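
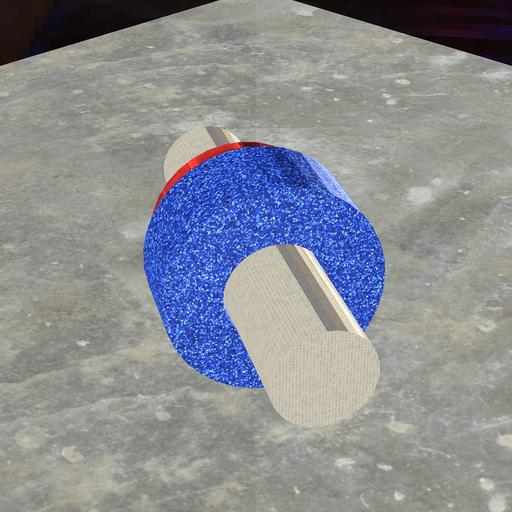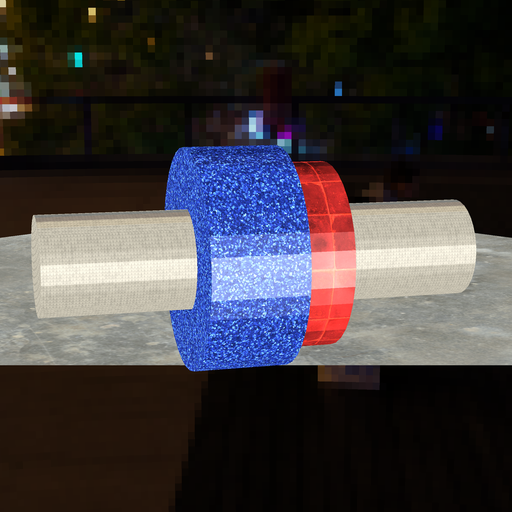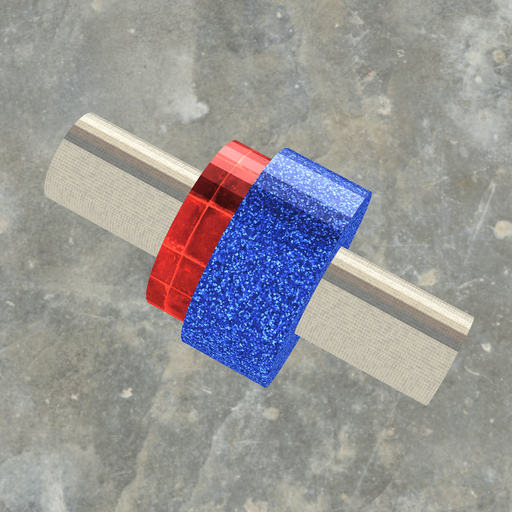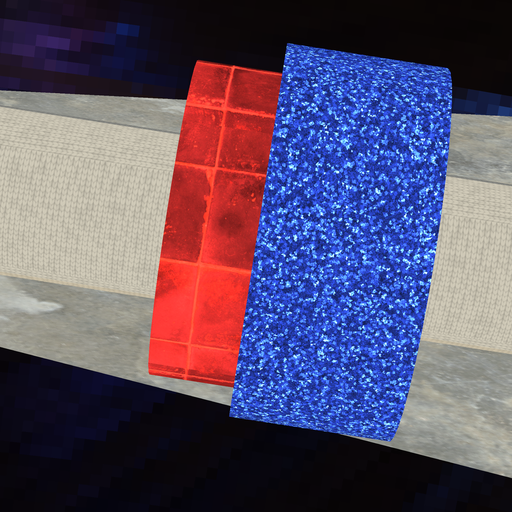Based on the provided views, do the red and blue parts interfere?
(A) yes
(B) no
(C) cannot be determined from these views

(A) yes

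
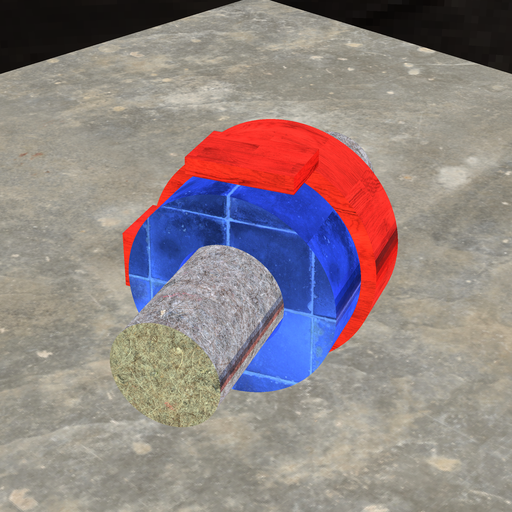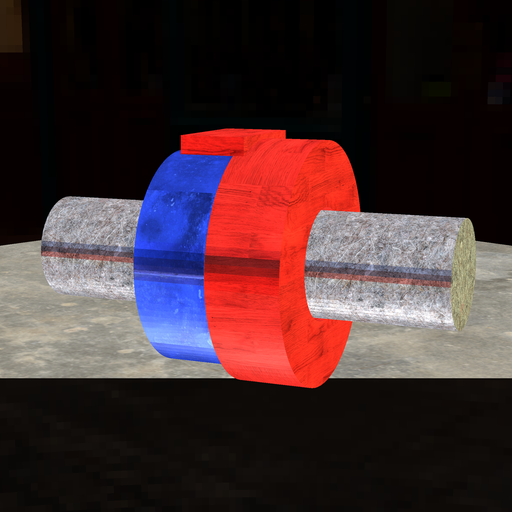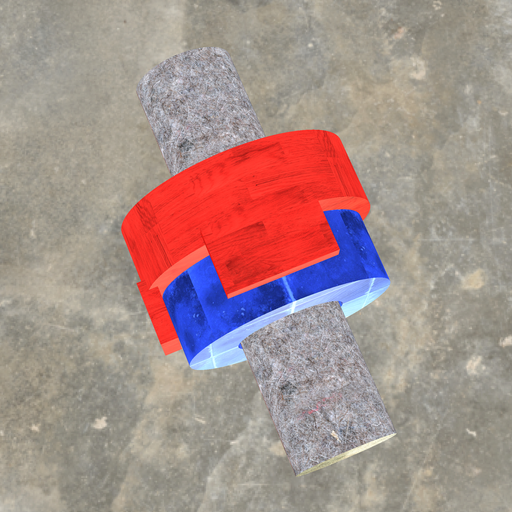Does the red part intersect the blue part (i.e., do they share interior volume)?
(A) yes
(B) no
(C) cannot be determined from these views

(B) no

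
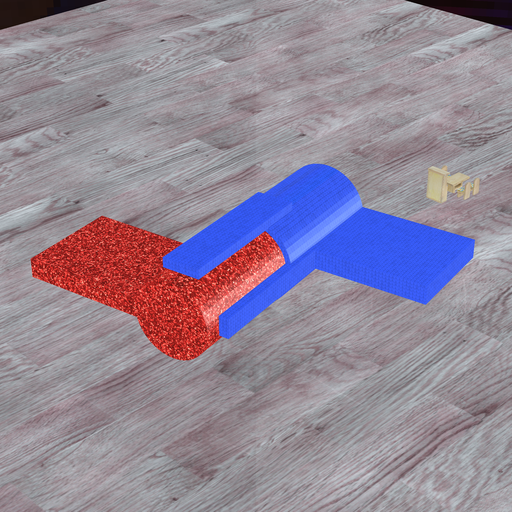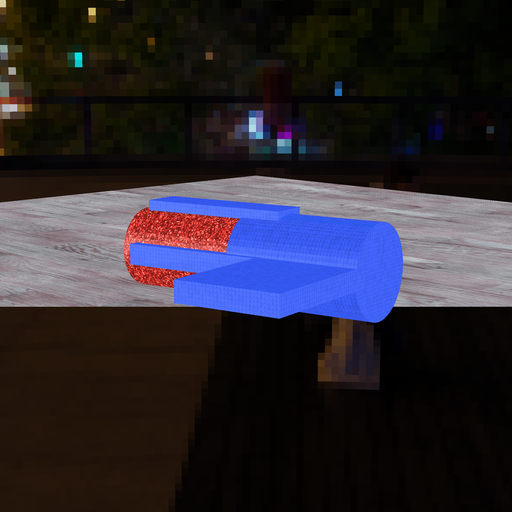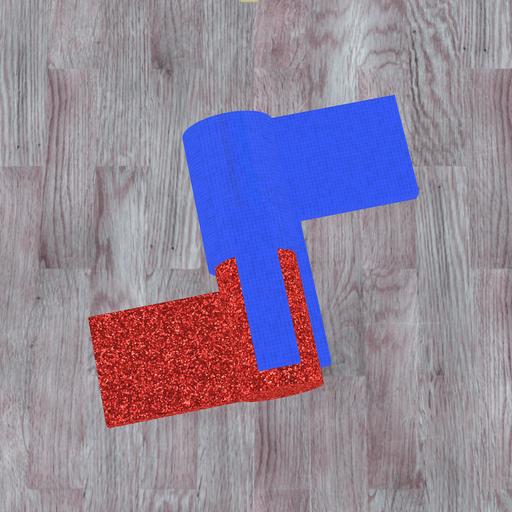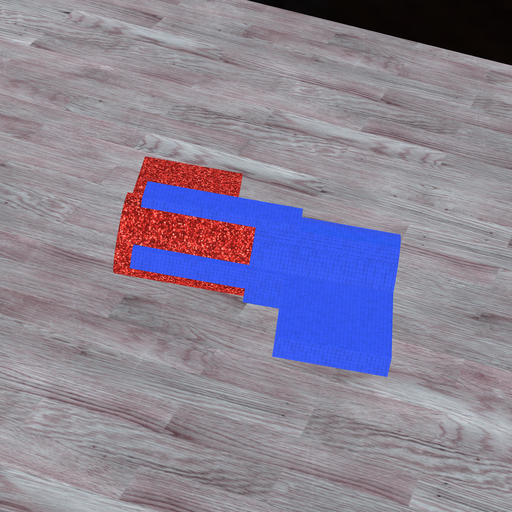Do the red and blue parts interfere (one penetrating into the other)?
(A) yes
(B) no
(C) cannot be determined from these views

(A) yes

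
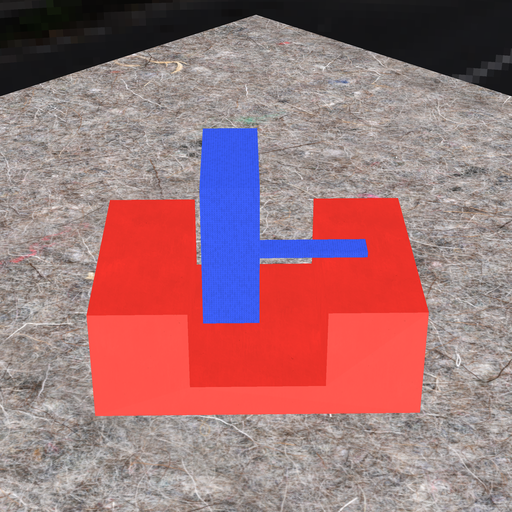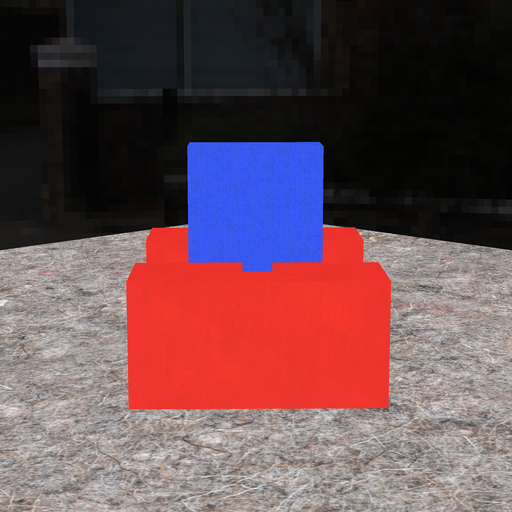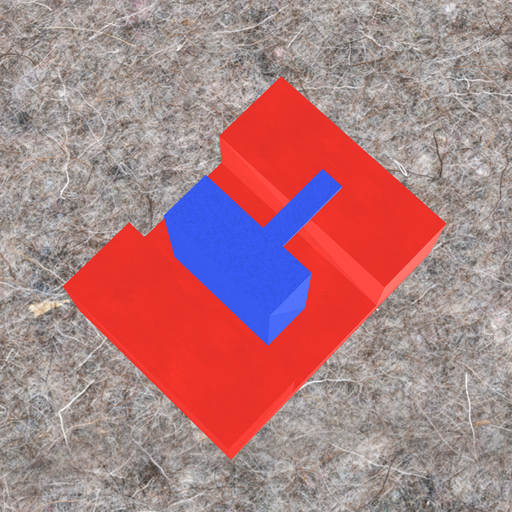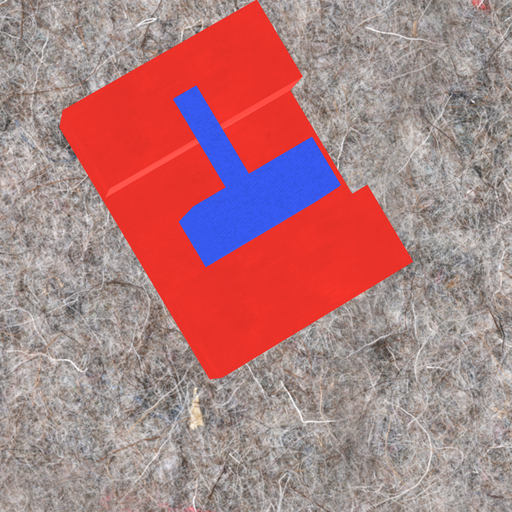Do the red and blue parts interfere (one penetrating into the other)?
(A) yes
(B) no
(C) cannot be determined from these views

(B) no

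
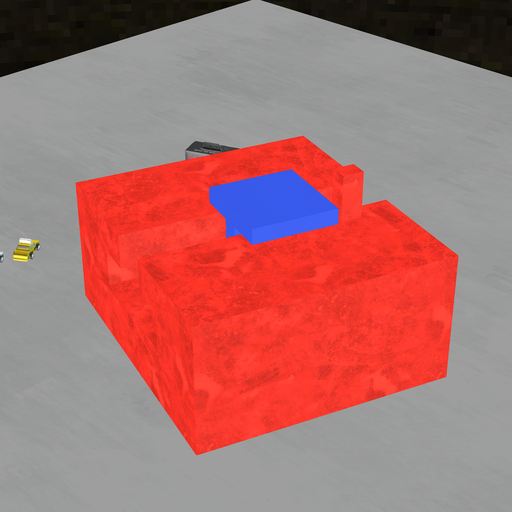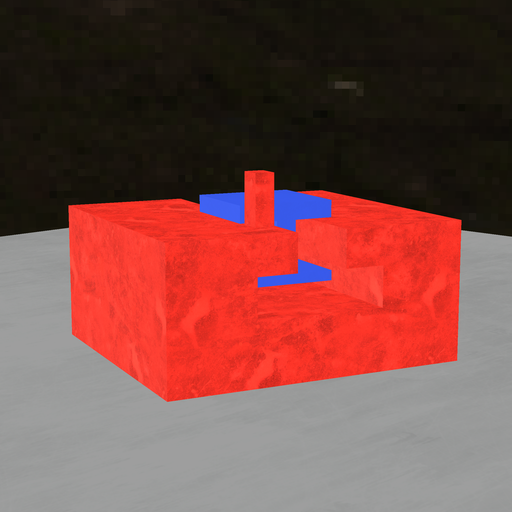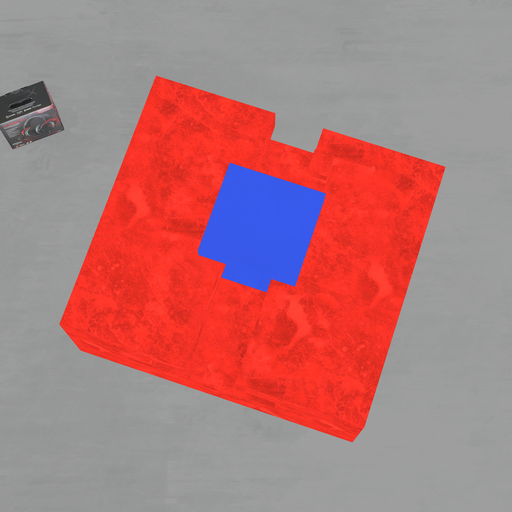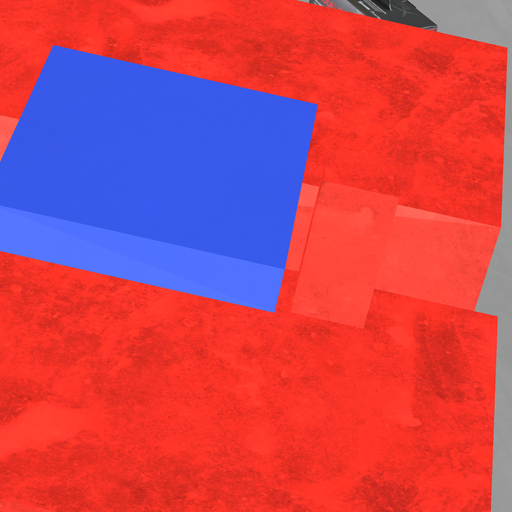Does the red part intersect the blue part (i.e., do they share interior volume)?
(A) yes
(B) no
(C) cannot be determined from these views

(B) no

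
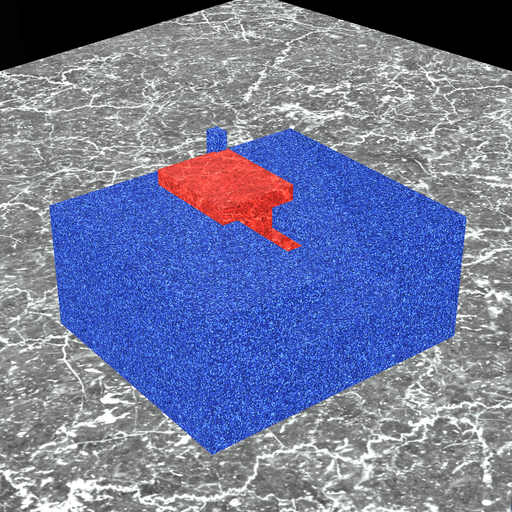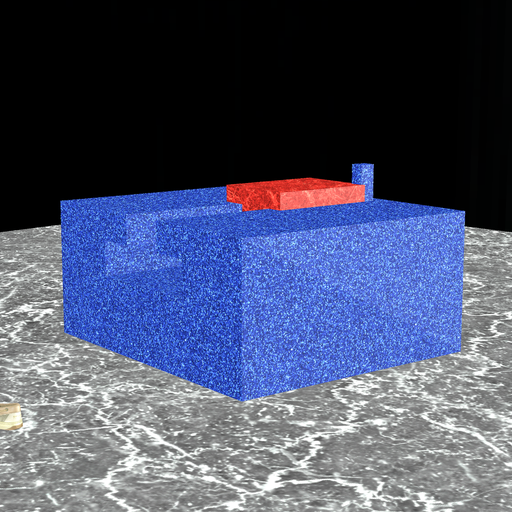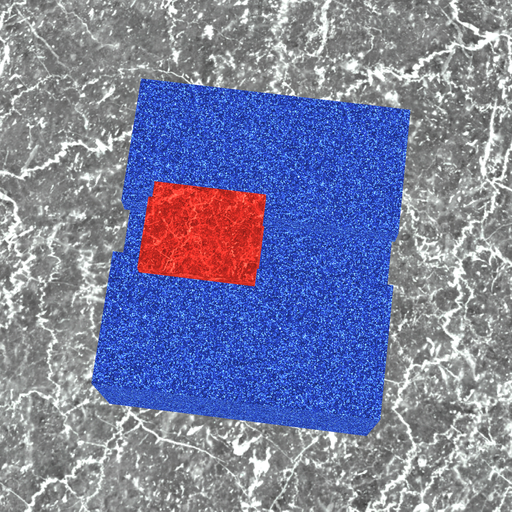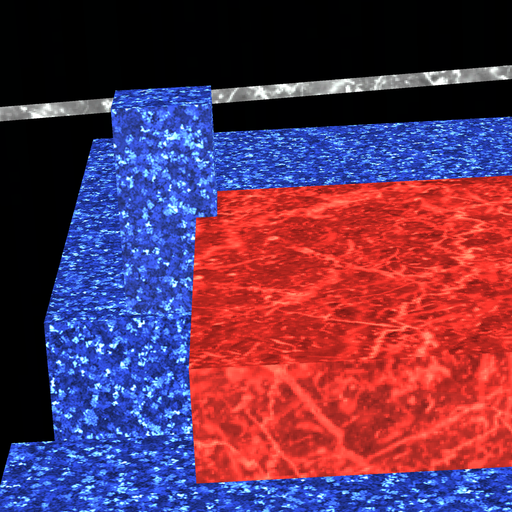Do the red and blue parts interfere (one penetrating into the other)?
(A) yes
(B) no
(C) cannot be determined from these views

(A) yes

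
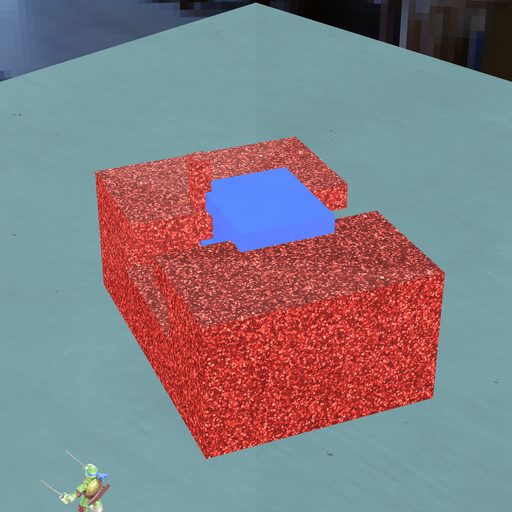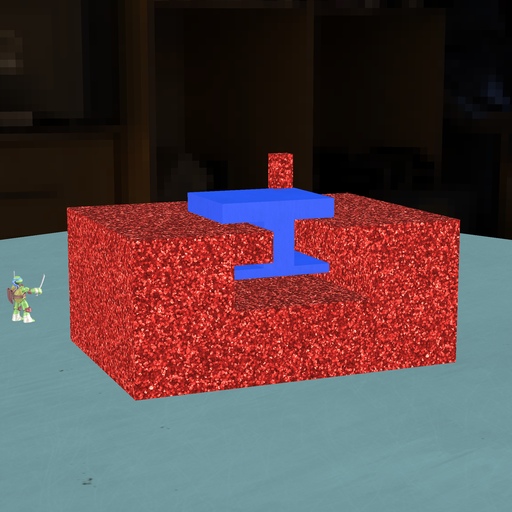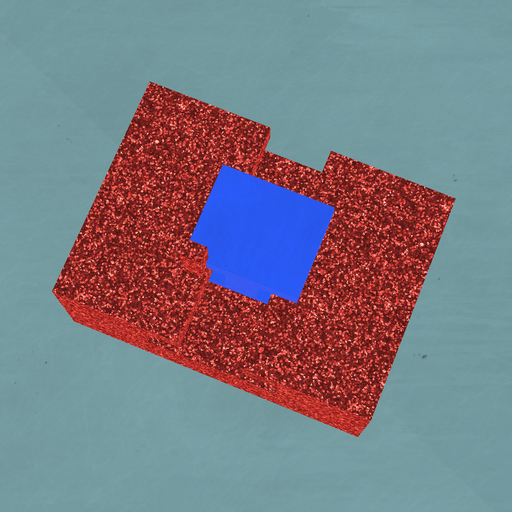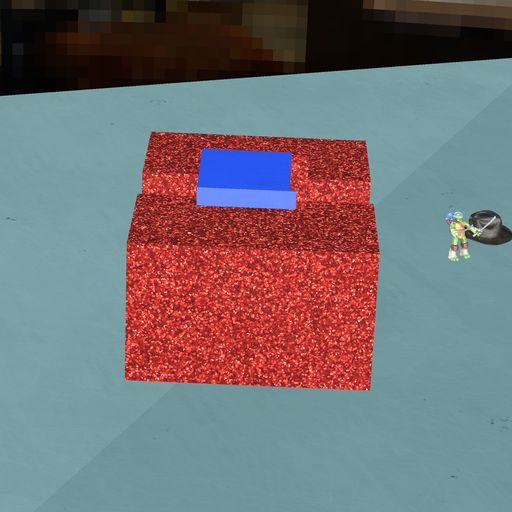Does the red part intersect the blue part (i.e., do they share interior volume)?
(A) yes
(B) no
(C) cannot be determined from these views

(A) yes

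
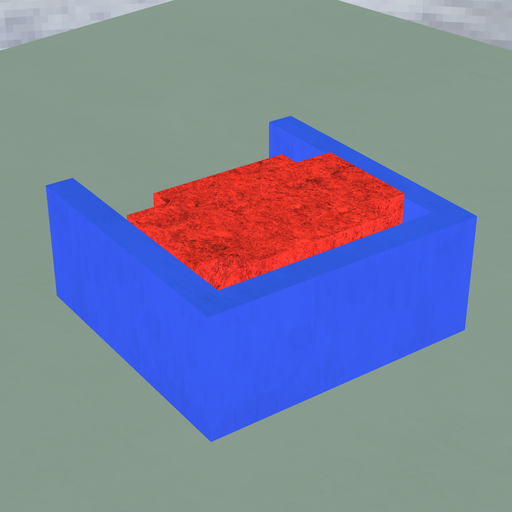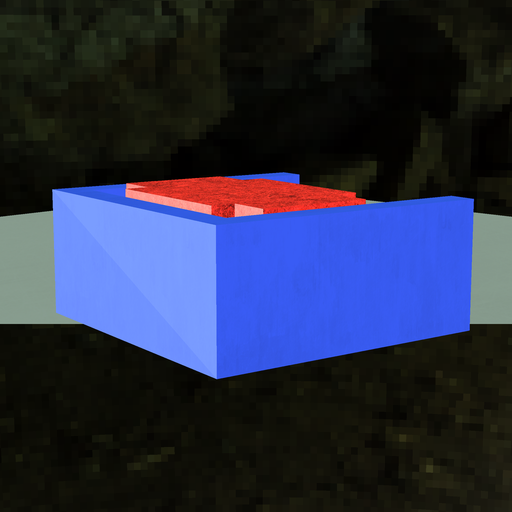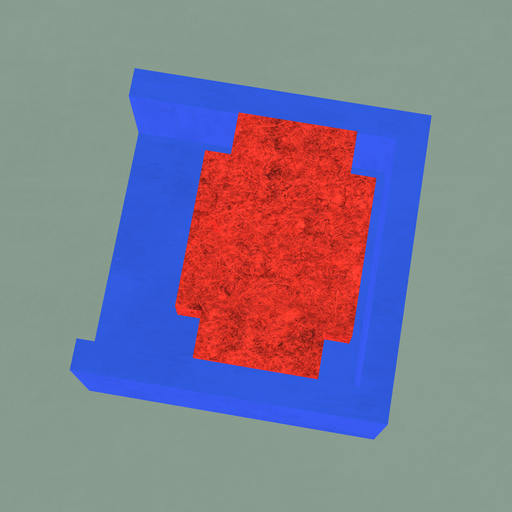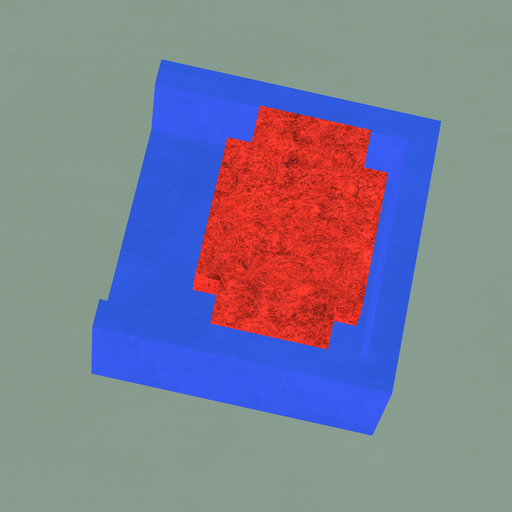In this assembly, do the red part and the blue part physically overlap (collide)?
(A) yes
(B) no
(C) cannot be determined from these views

(B) no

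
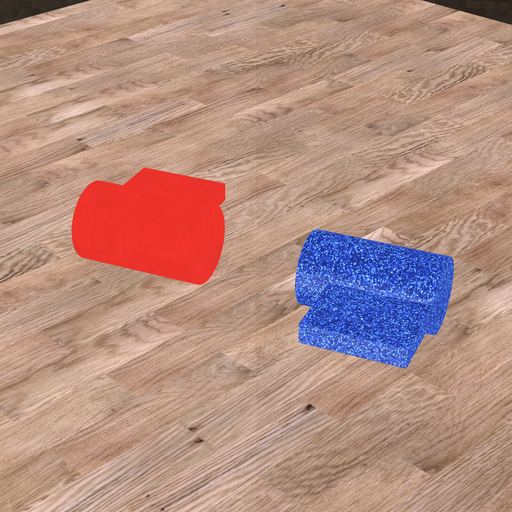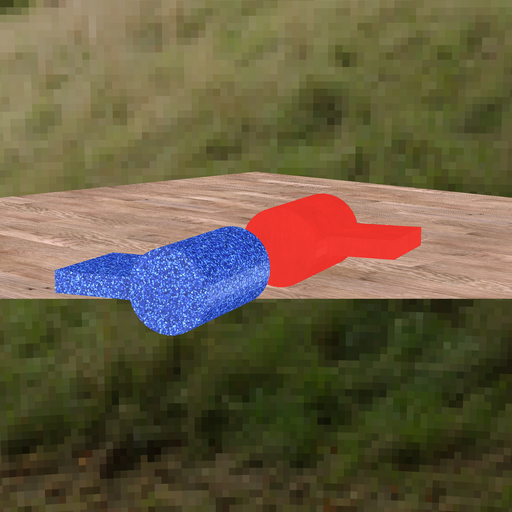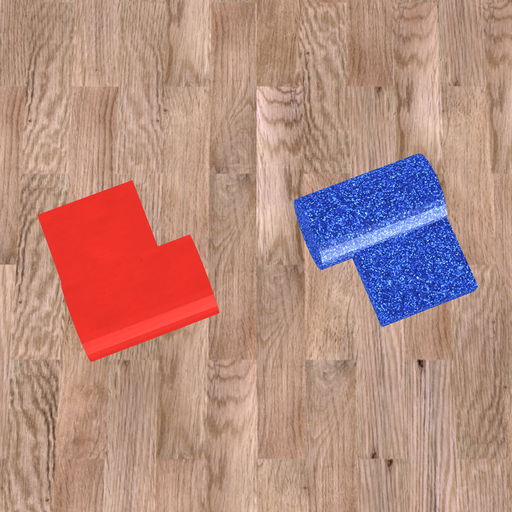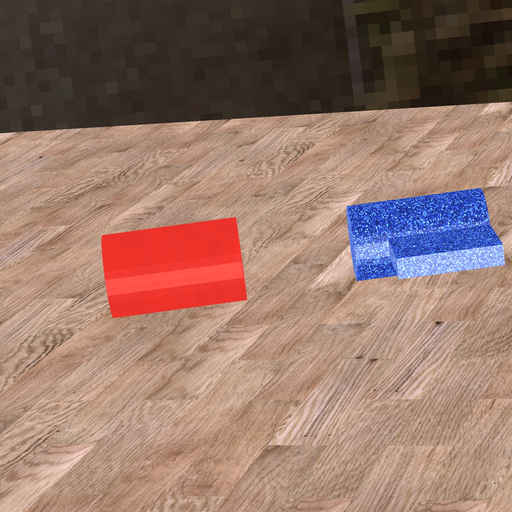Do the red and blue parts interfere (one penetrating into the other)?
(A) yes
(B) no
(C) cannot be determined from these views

(B) no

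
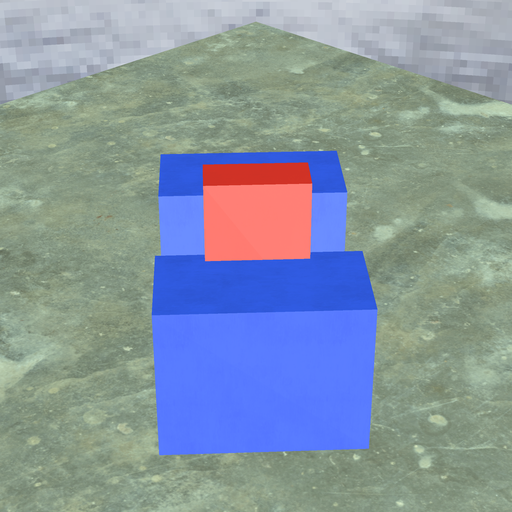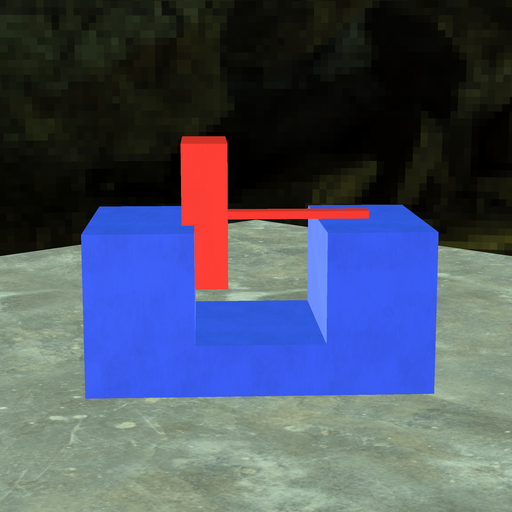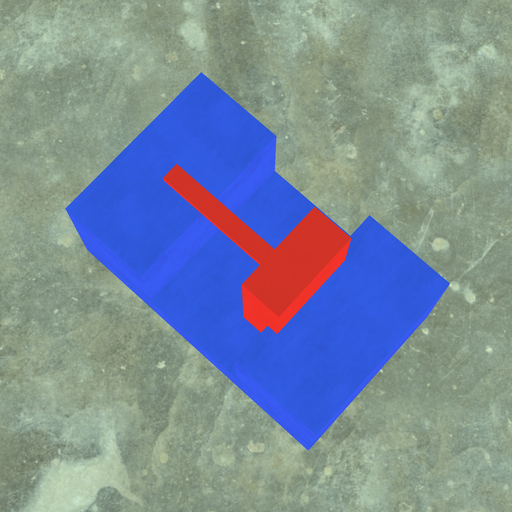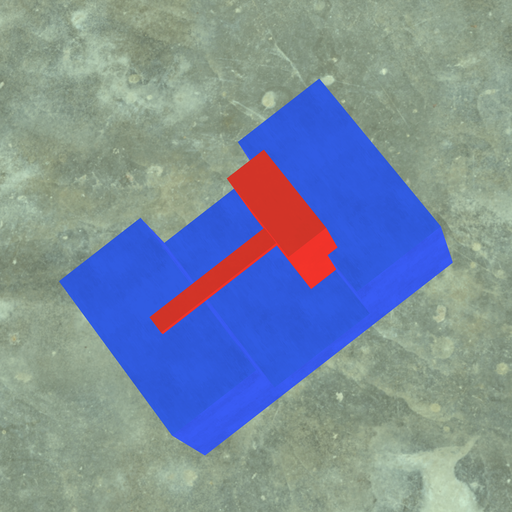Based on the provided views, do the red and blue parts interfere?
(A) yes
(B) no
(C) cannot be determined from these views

(A) yes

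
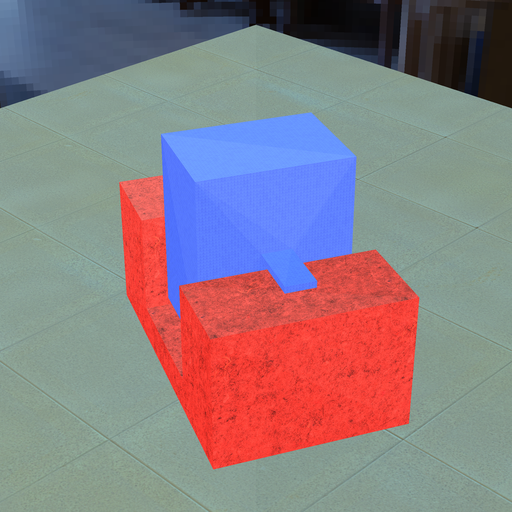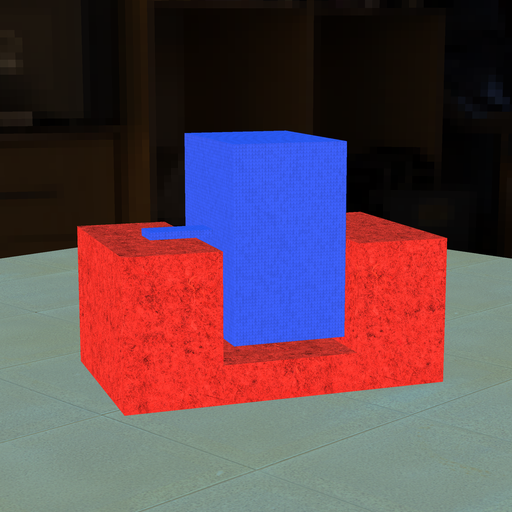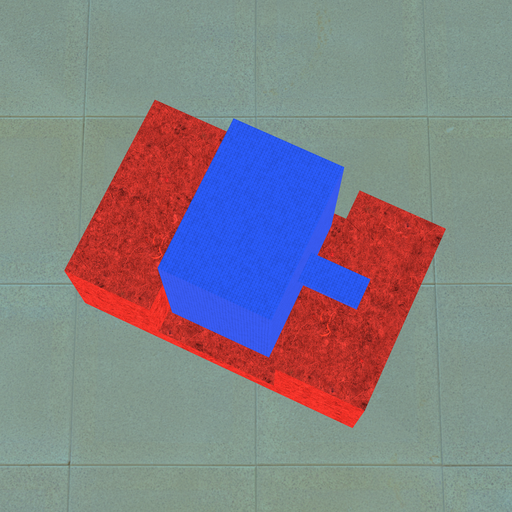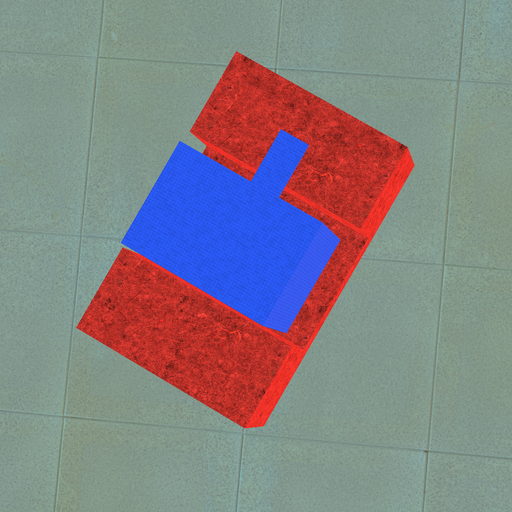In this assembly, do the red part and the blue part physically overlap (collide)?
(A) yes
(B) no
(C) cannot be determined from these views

(B) no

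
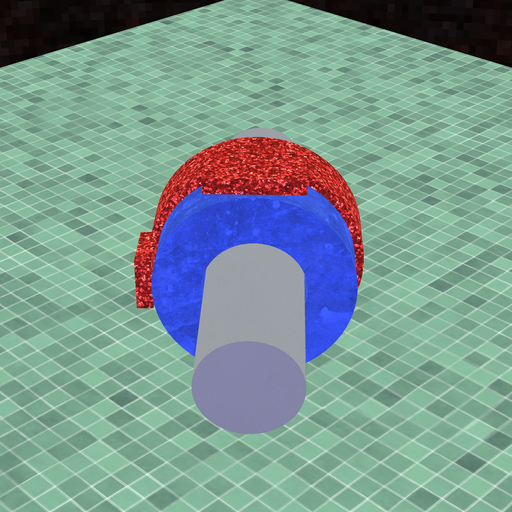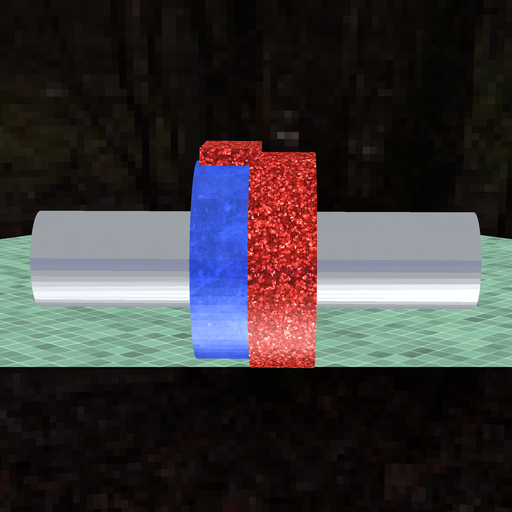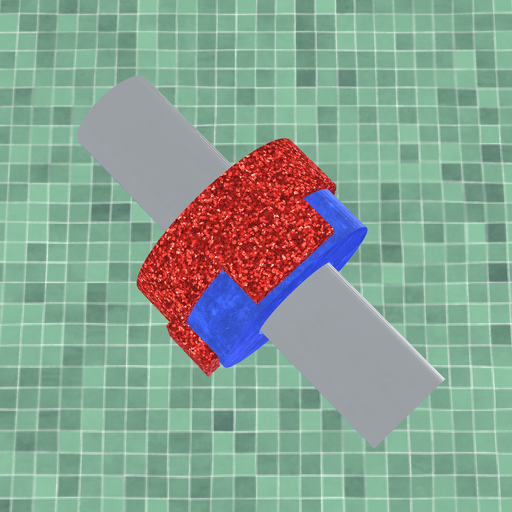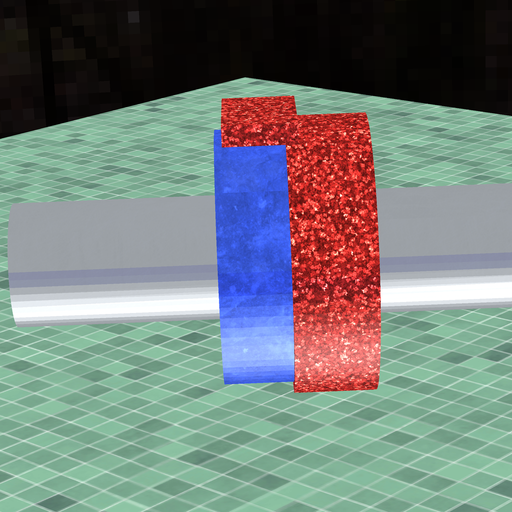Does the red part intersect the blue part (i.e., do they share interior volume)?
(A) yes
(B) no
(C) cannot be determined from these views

(A) yes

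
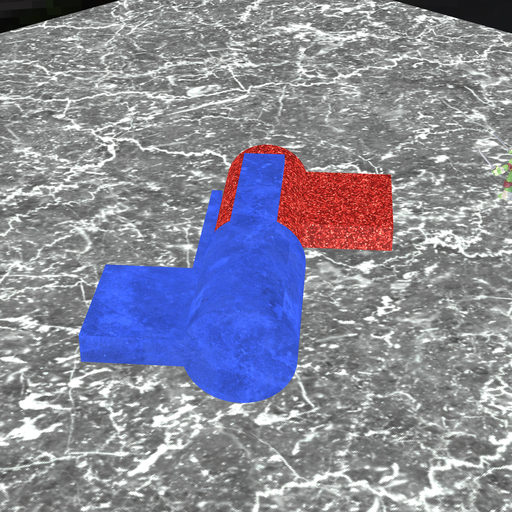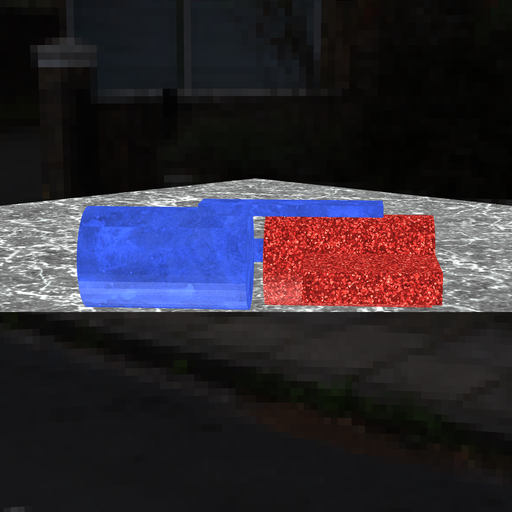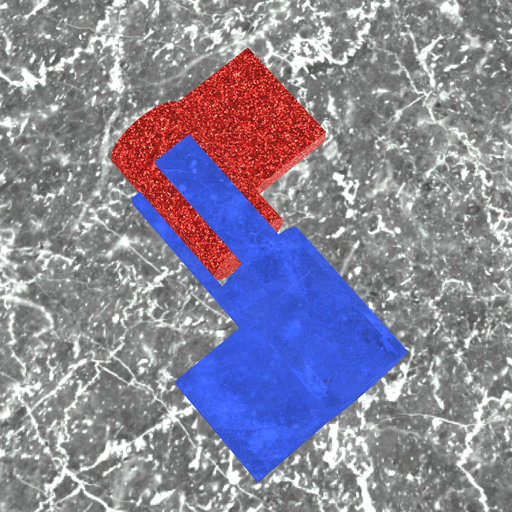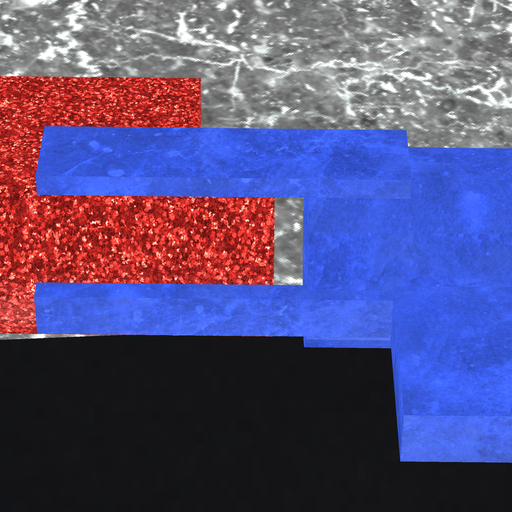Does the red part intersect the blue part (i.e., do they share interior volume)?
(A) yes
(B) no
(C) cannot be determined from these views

(B) no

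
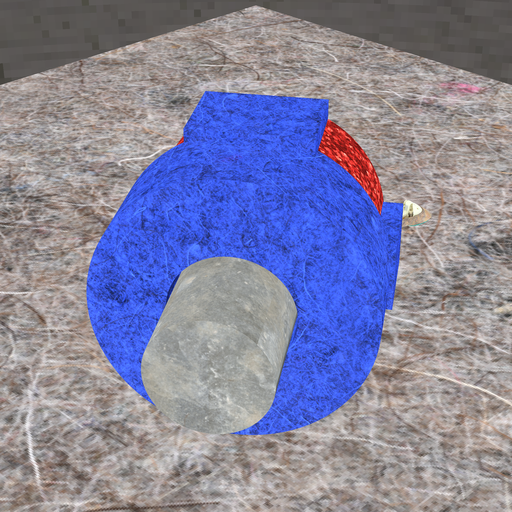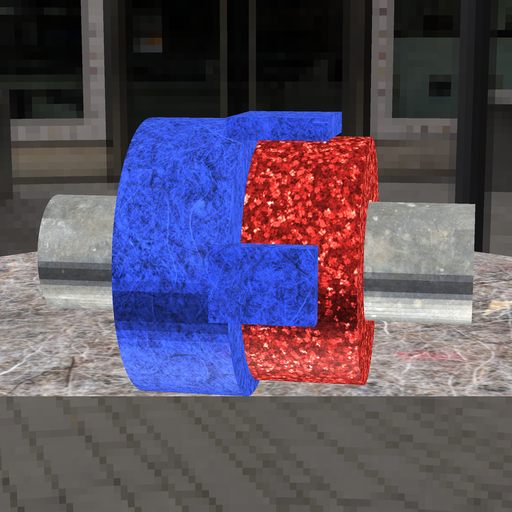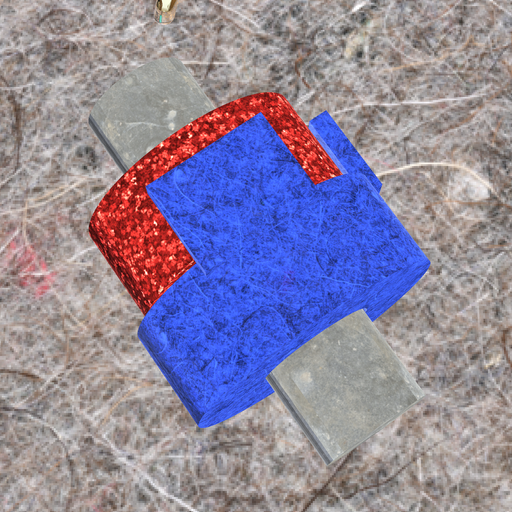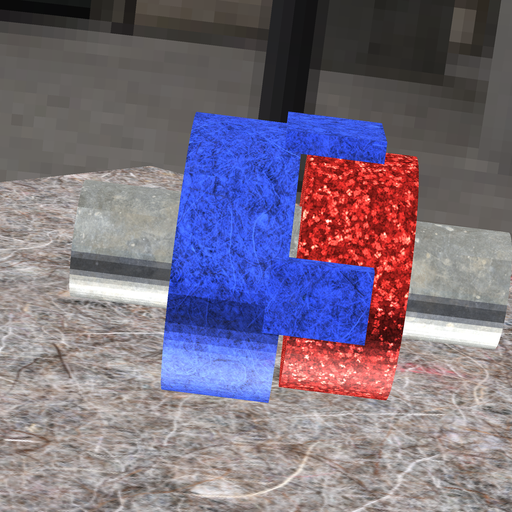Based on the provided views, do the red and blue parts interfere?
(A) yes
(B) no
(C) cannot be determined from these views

(B) no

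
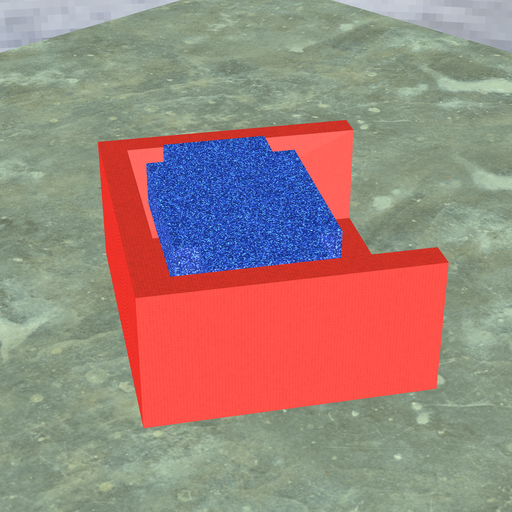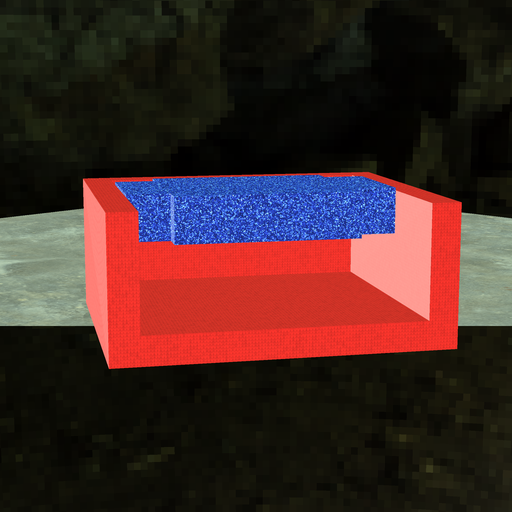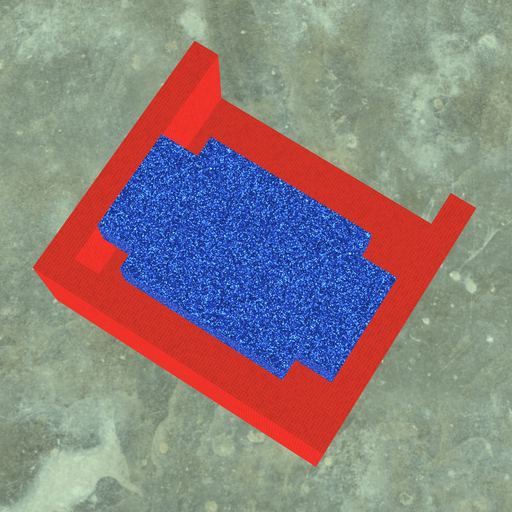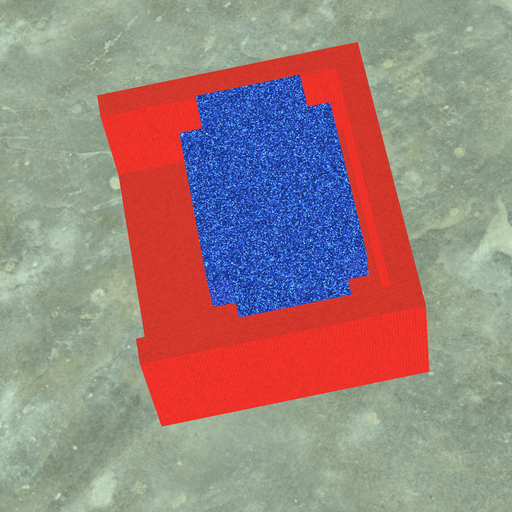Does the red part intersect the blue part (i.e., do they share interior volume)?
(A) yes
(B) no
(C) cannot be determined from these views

(B) no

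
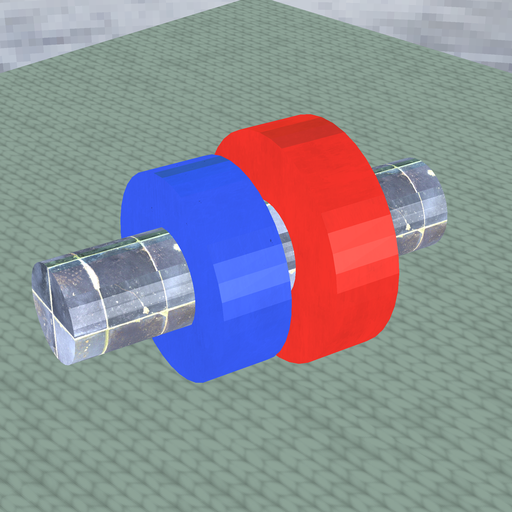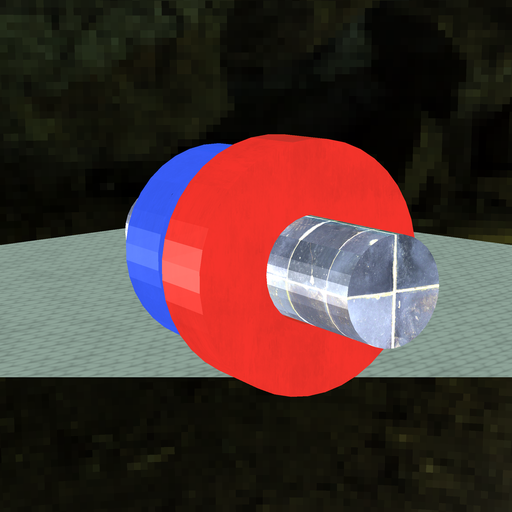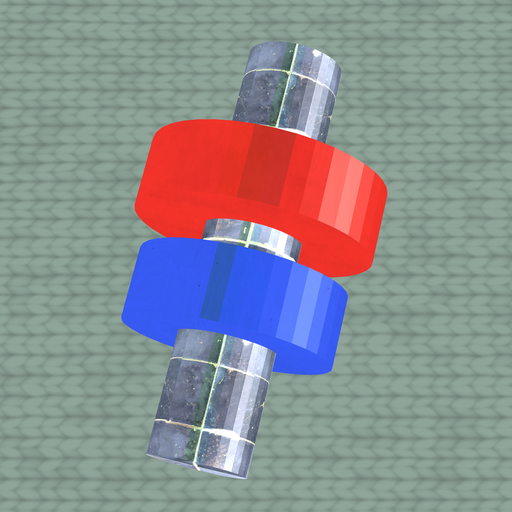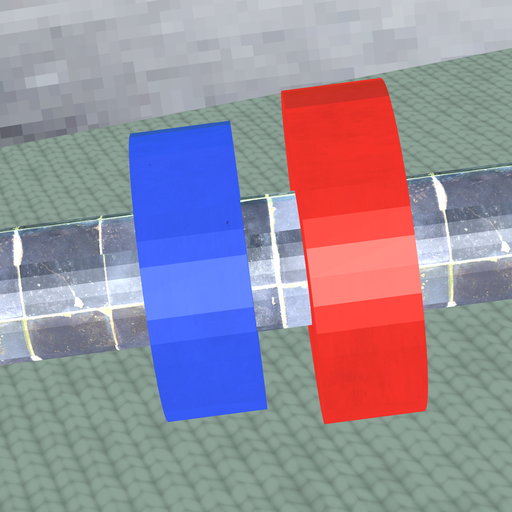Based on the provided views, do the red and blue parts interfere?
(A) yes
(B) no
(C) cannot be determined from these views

(B) no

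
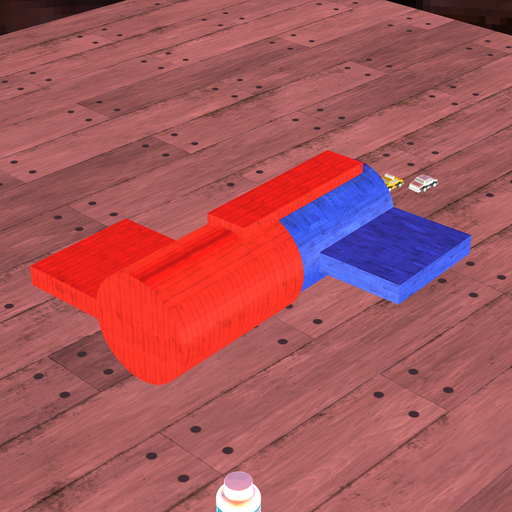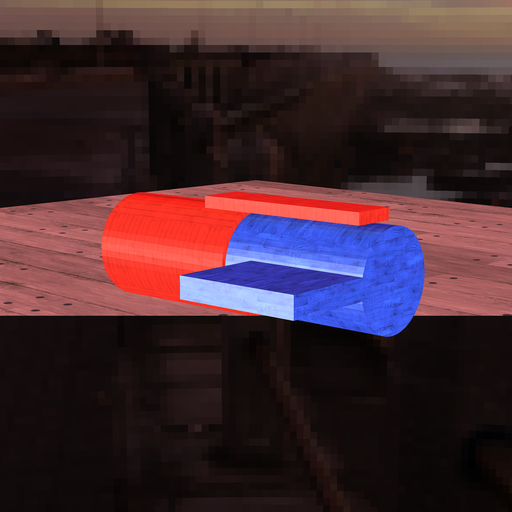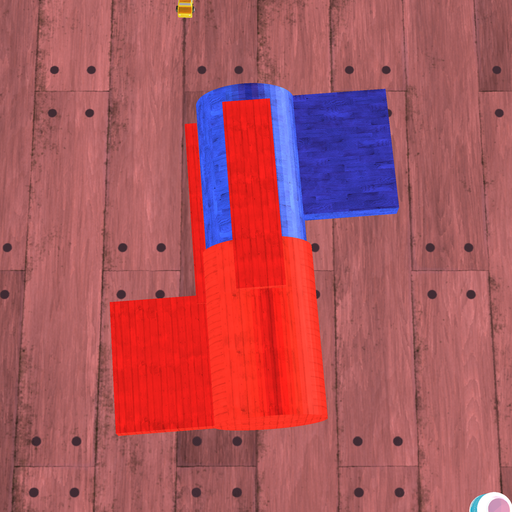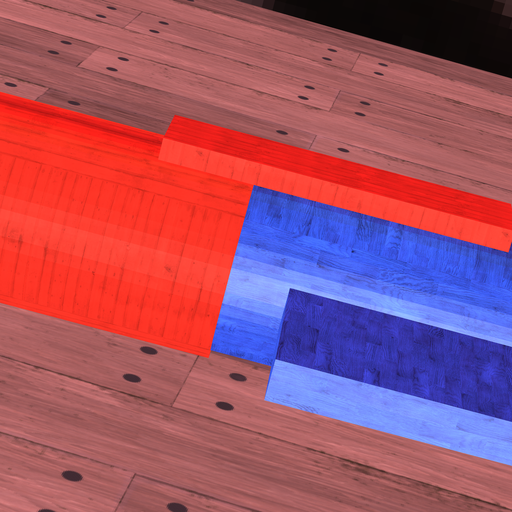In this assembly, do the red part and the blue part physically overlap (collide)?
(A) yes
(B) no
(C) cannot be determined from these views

(A) yes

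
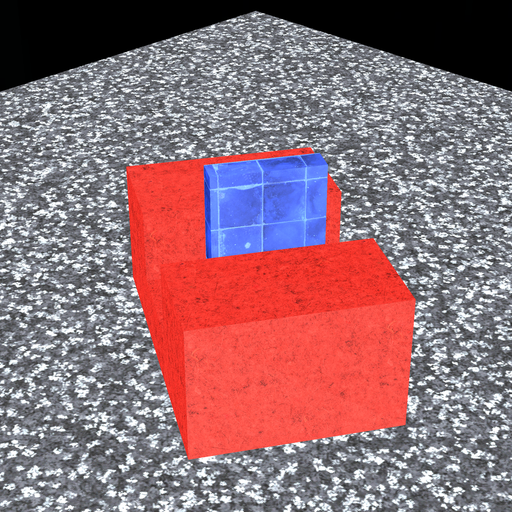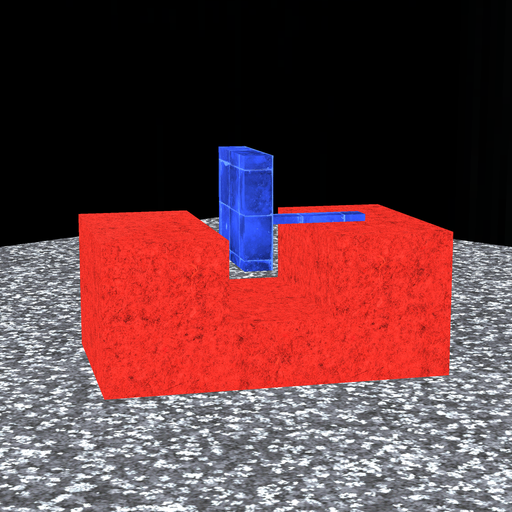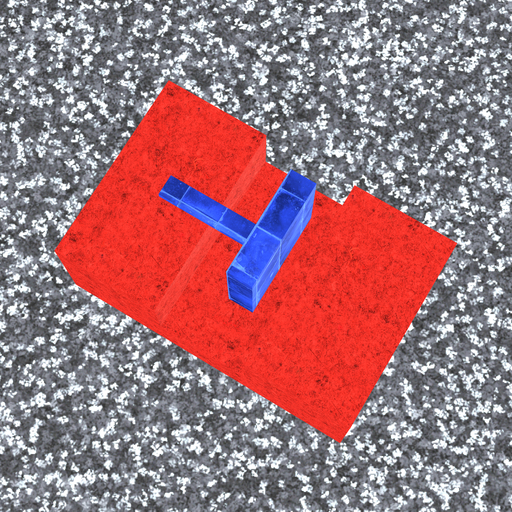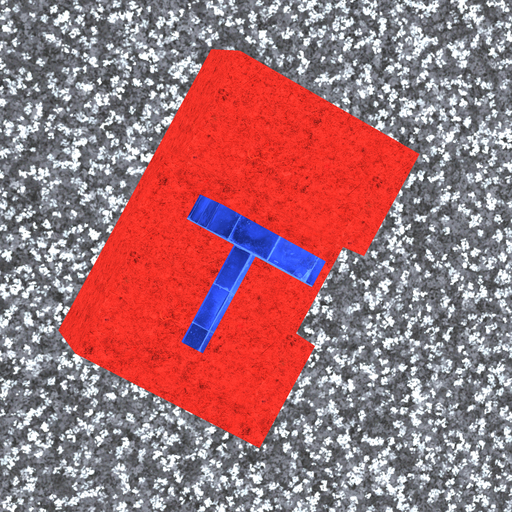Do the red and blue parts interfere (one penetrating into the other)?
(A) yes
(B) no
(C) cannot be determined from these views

(B) no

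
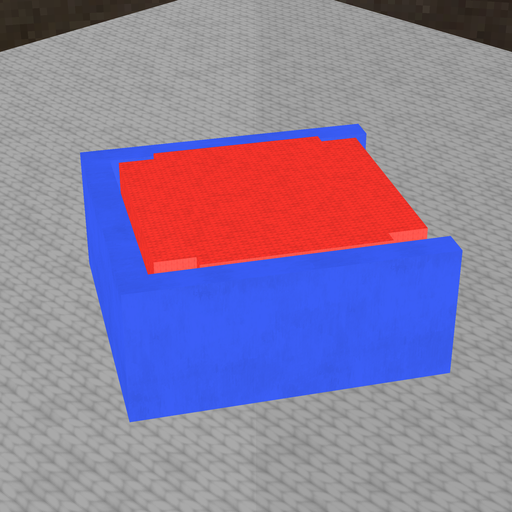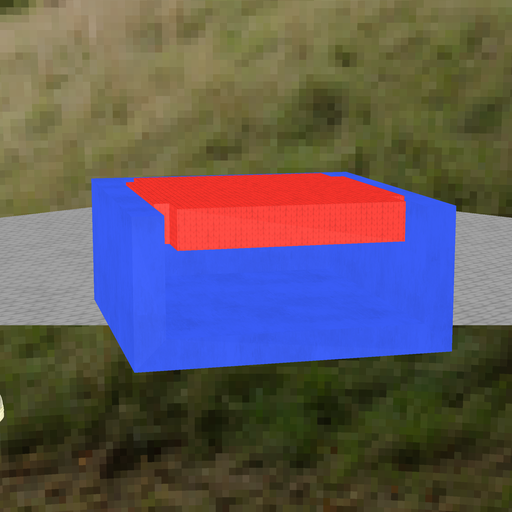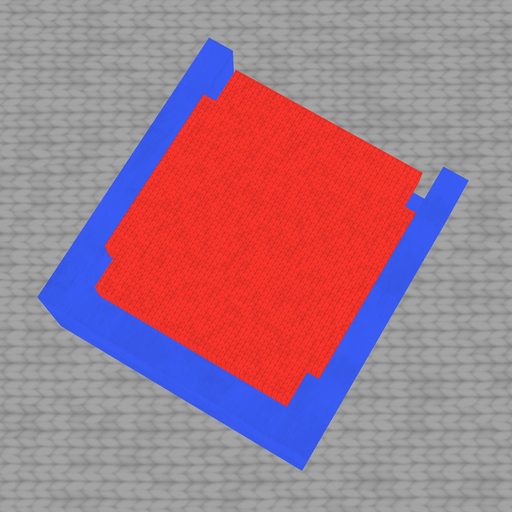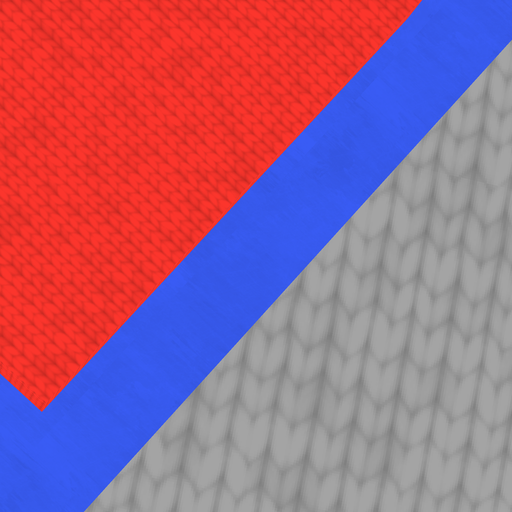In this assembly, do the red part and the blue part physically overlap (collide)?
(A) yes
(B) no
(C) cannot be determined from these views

(B) no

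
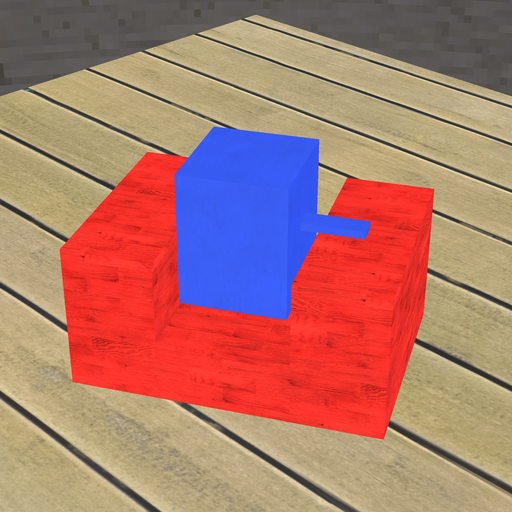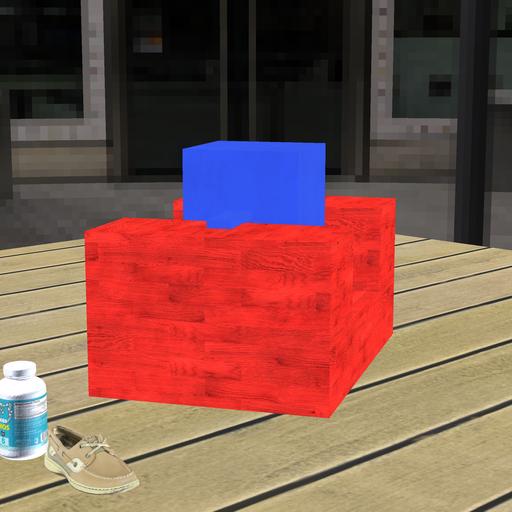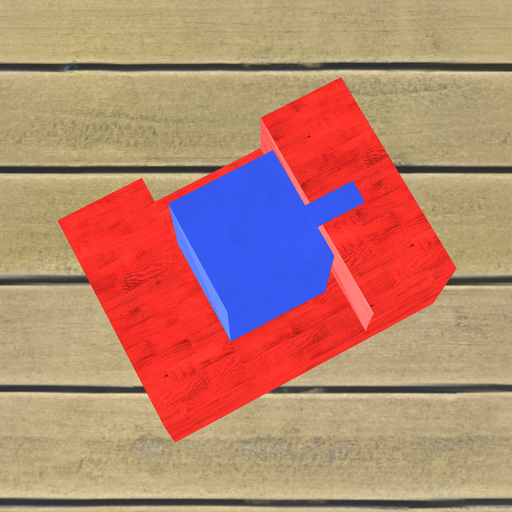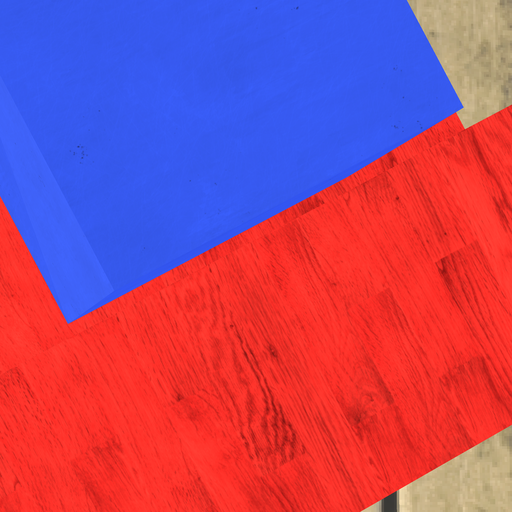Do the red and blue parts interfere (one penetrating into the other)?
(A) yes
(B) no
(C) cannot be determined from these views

(B) no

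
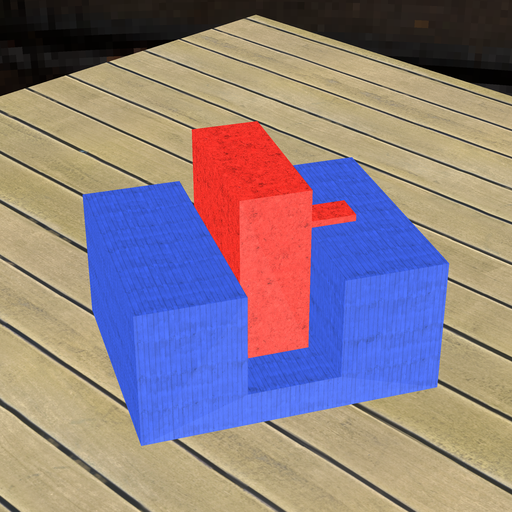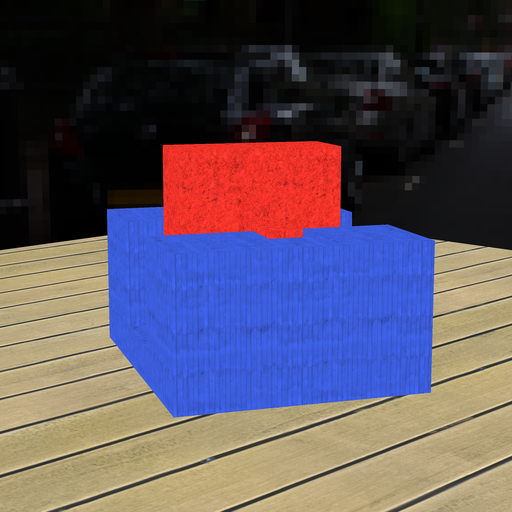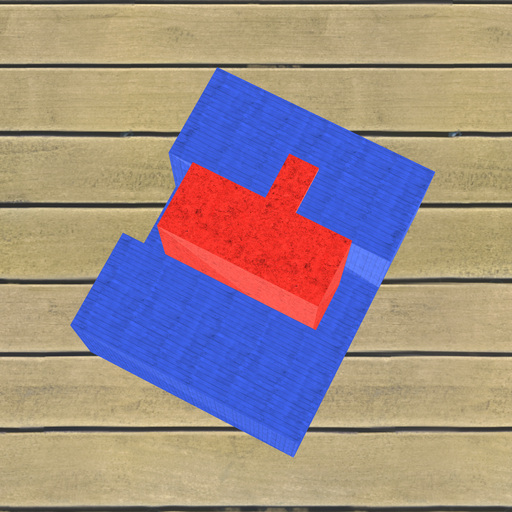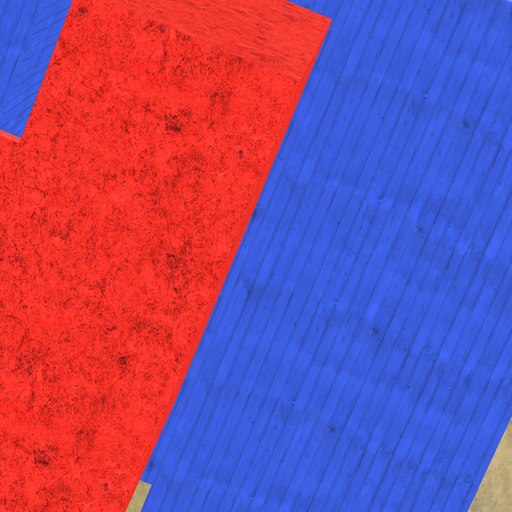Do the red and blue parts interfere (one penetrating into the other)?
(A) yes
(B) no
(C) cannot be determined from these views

(B) no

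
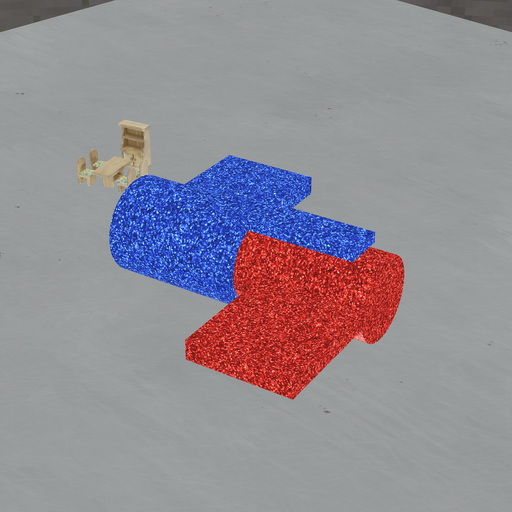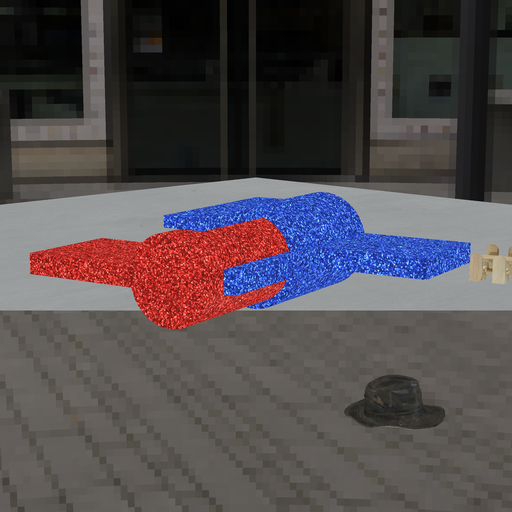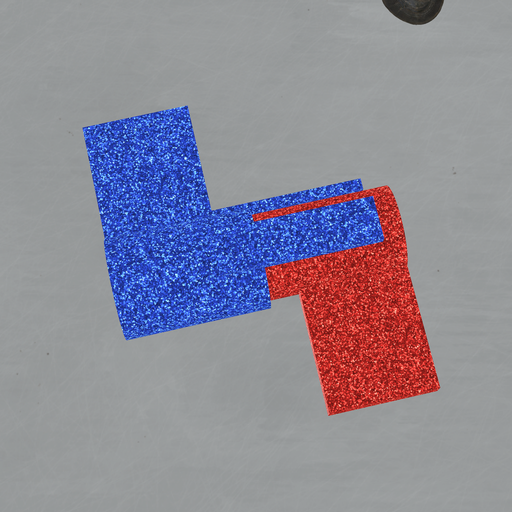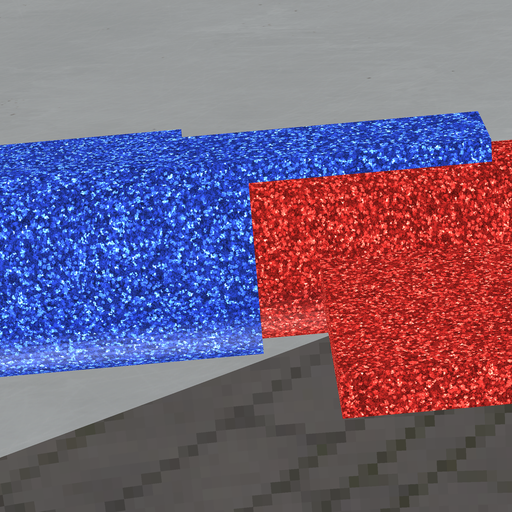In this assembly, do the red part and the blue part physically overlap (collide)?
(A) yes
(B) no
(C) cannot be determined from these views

(A) yes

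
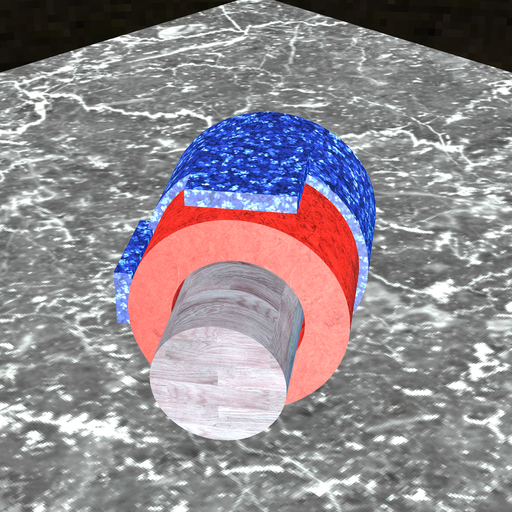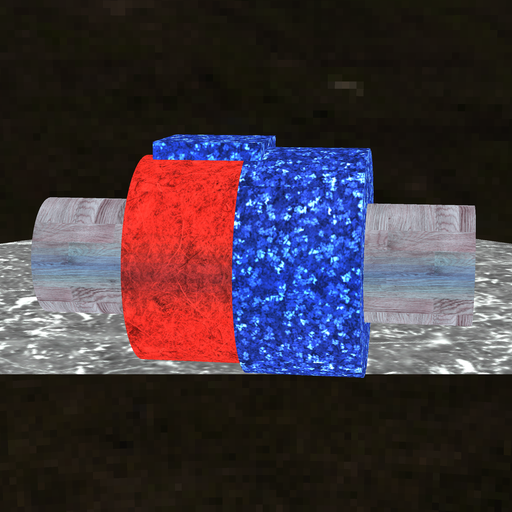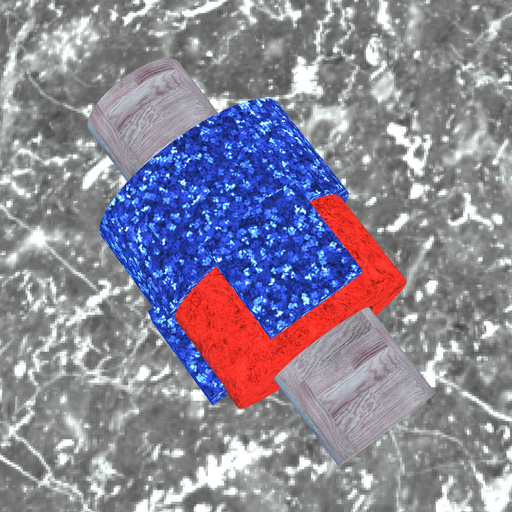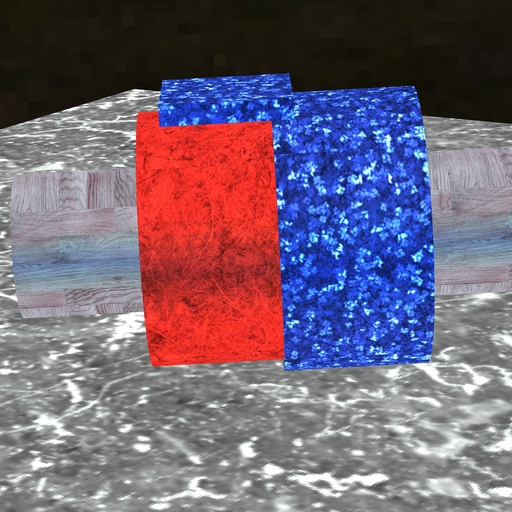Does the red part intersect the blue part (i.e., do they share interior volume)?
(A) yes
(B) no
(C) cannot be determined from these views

(A) yes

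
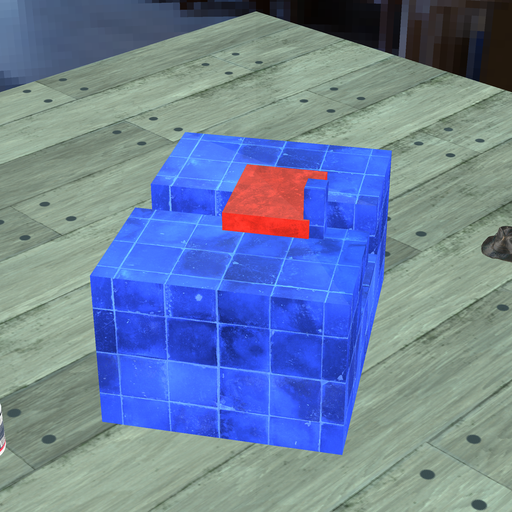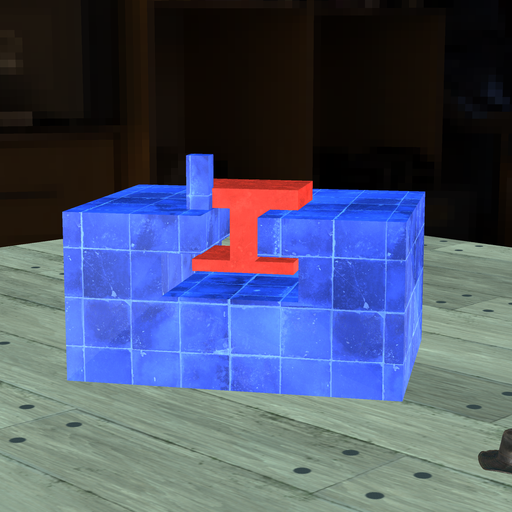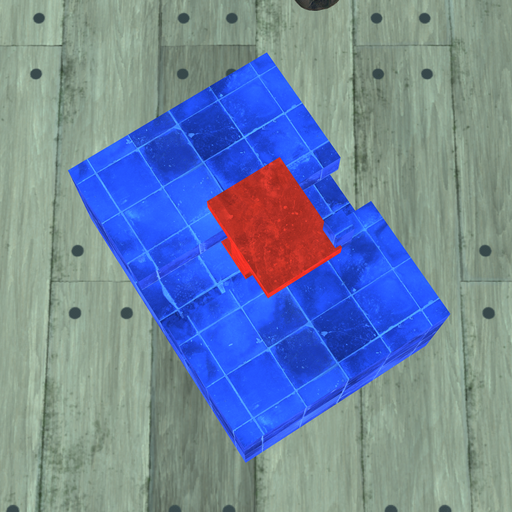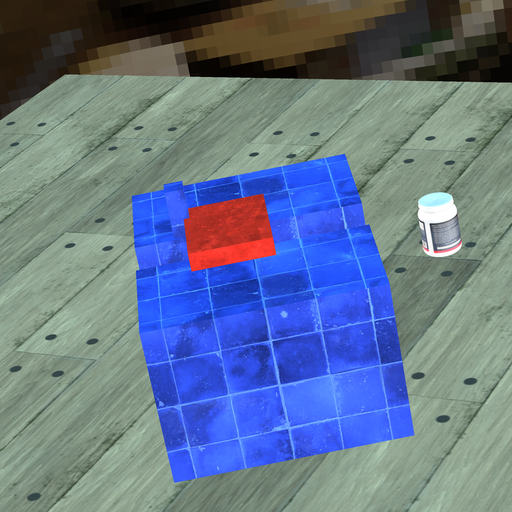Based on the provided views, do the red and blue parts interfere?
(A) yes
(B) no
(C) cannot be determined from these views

(A) yes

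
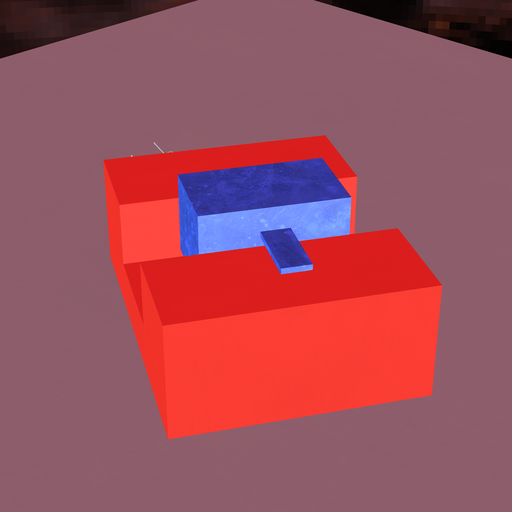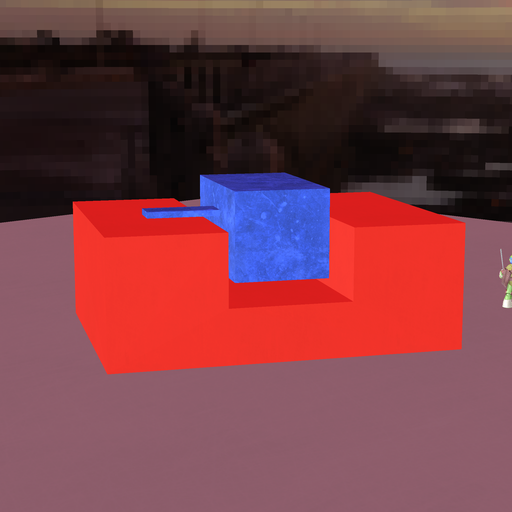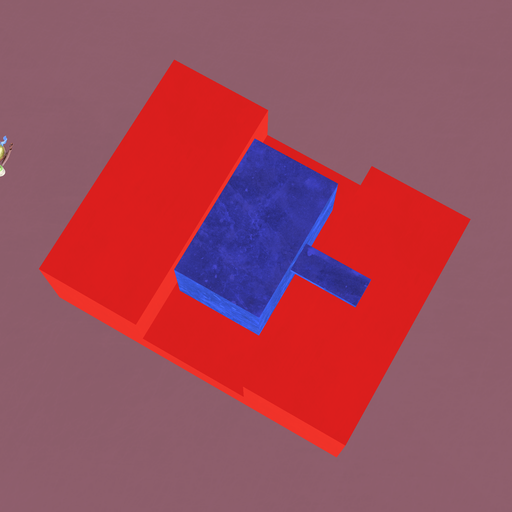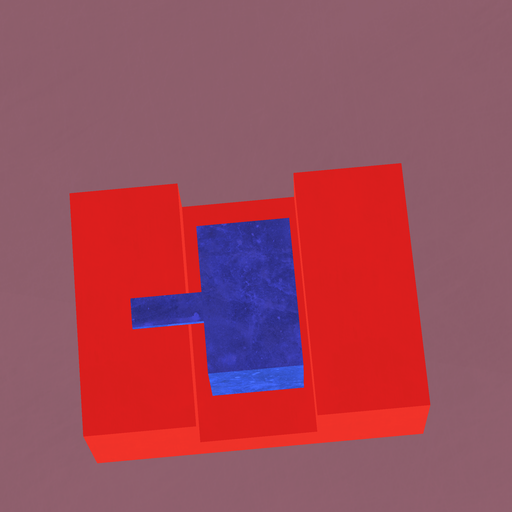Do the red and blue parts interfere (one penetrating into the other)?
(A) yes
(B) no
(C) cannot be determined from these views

(B) no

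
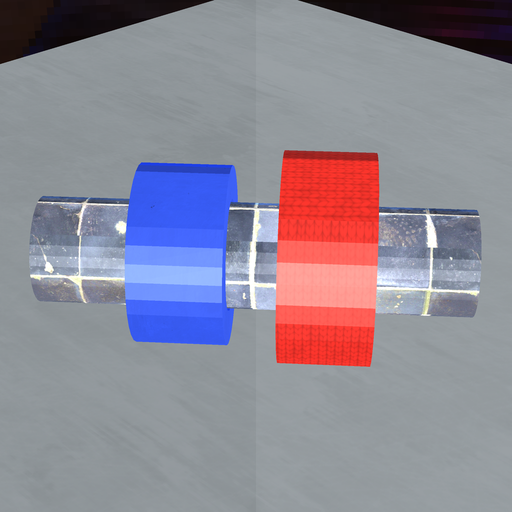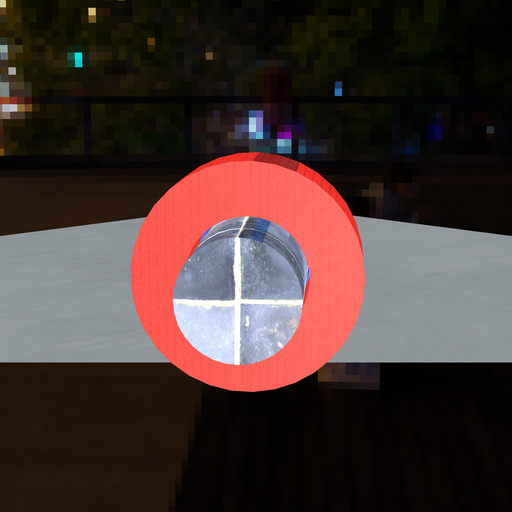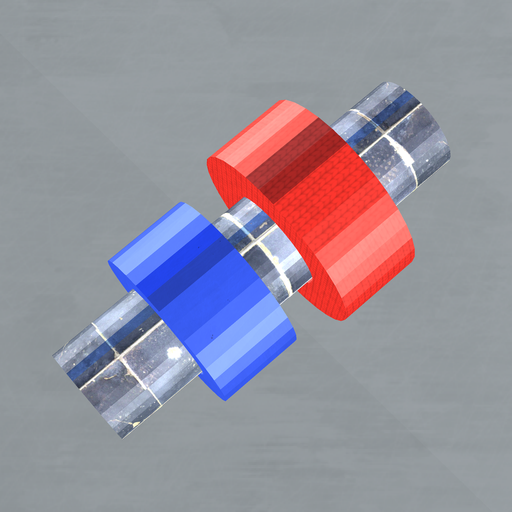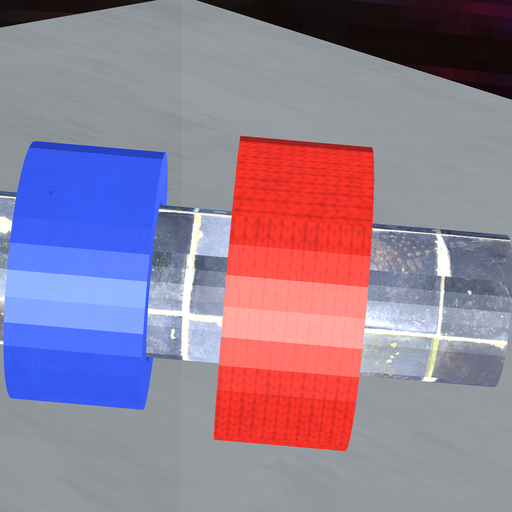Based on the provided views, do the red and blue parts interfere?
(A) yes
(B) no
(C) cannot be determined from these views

(B) no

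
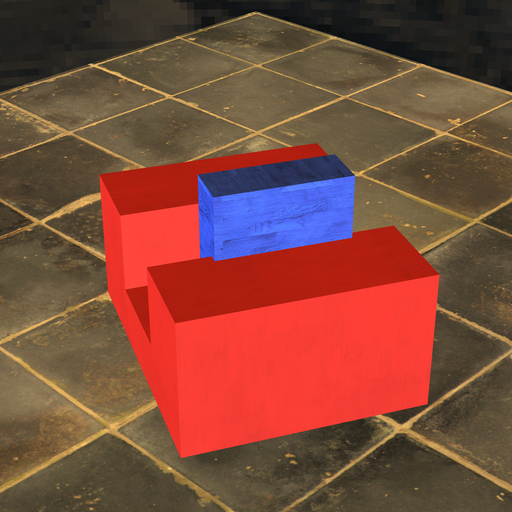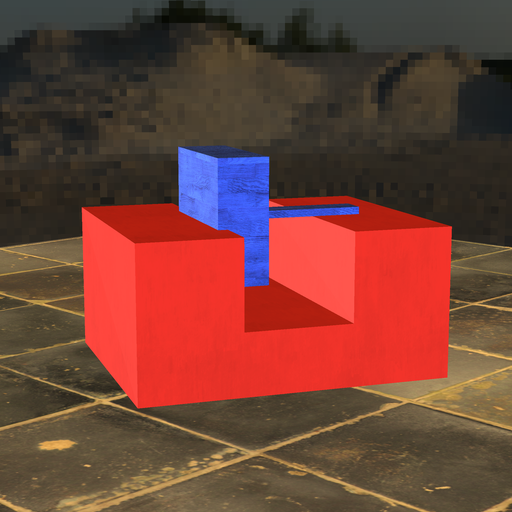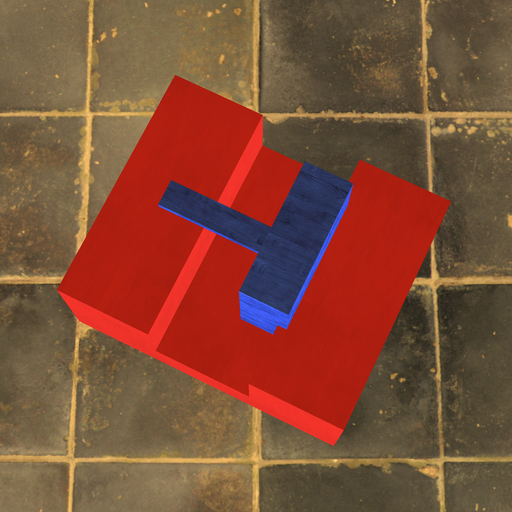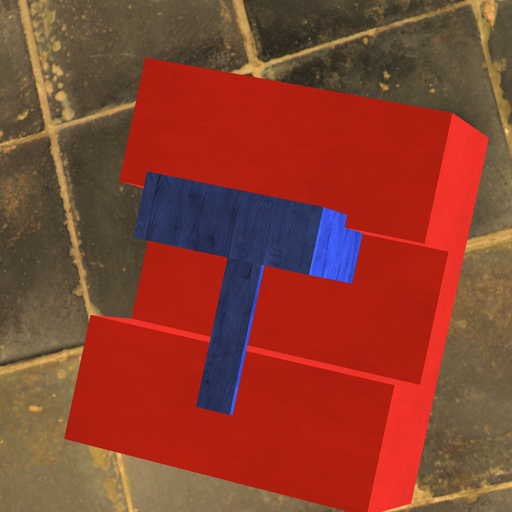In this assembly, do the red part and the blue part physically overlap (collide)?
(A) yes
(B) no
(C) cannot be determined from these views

(A) yes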